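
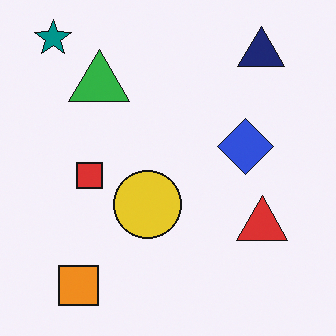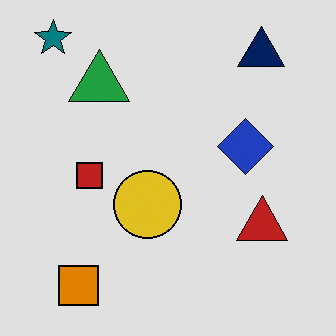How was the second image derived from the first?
It was posterized to a reduced palette.

Each flat color has snapped to a coarser quantized level — most visibly, the near-white background has dropped to a flat grey.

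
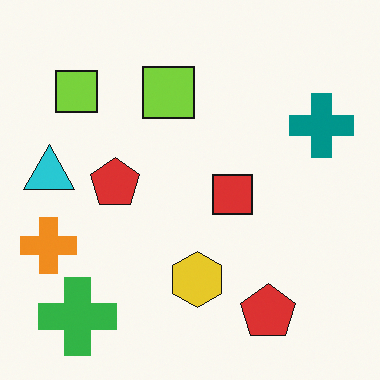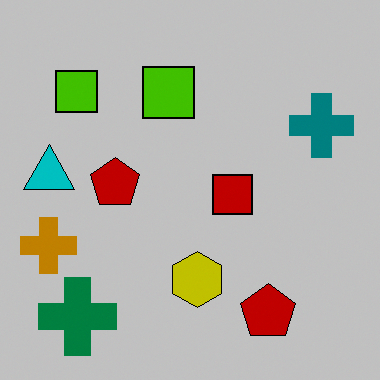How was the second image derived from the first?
The transformation is: heavily posterized to just a handful of flat colors.

Each flat color has snapped to a coarser quantized level — most visibly, the near-white background has dropped to a flat grey.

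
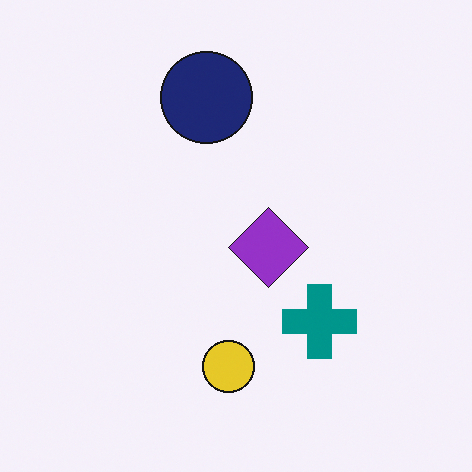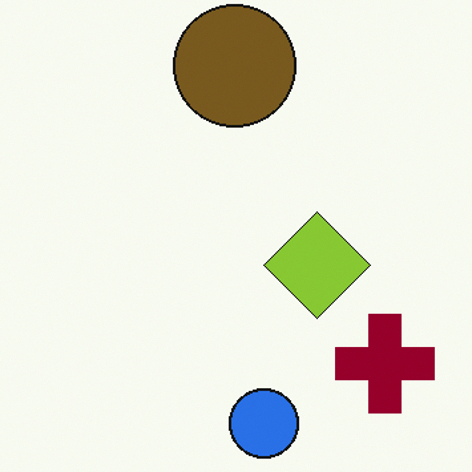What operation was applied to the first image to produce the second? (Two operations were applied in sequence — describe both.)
The second image is the first cropped to a modestly smaller region and rescaled, then hue-shifted through roughly half the color wheel.

The visible shapes are larger and the field of view is narrower; shapes near the original edges may be partly or wholly outside the frame — a crop-and-rescale. Every shape's color has rotated by the same amount around the hue wheel — a uniform hue shift.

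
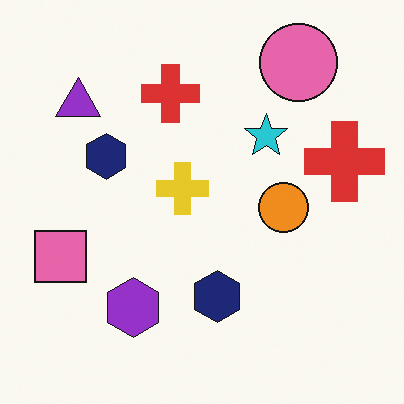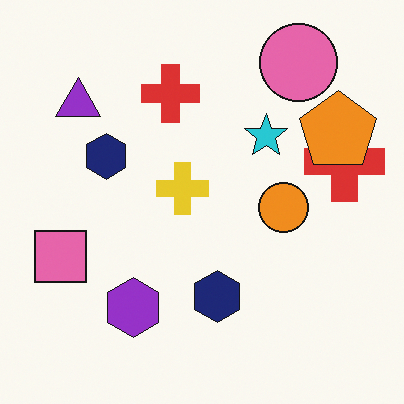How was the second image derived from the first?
The image was overlaid with an additional orange pentagon.

An orange pentagon appears in the second image that is absent from the first.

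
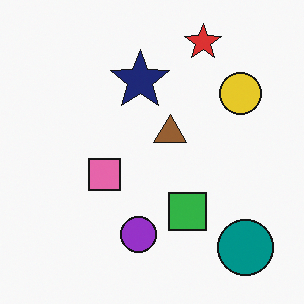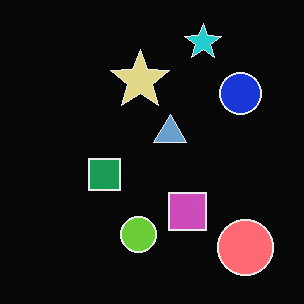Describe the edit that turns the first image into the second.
The image was color-inverted (negative).

The light background has become dark and every shape's color is its complement — a photographic negative.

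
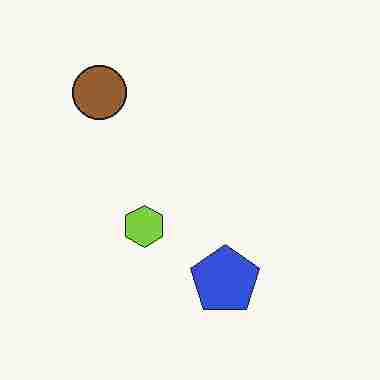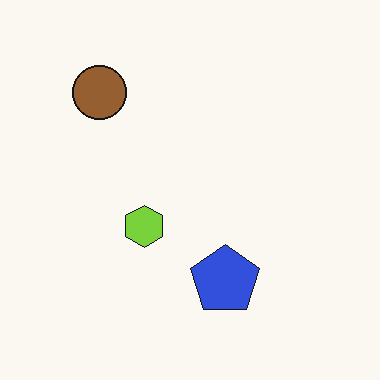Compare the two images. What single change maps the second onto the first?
This is the original image heavily JPEG-compressed with obvious blocking artifacts.

Blocky 8×8 compression artifacts appear around shape edges and the flat background shows ringing — characteristic JPEG degradation.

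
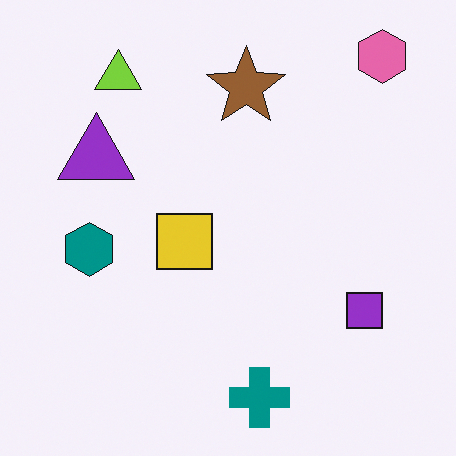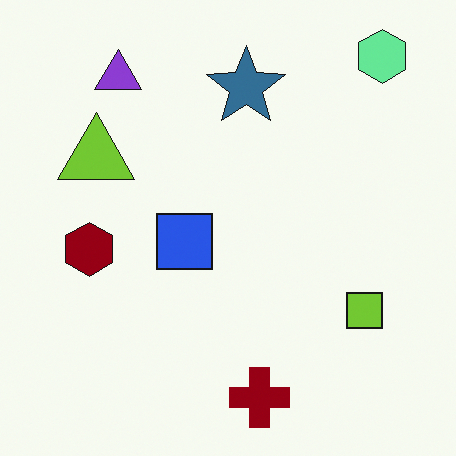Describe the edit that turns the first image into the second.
The transformation is: hue-shifted through roughly half the color wheel.

Every shape's color has rotated by the same amount around the hue wheel — a uniform hue shift.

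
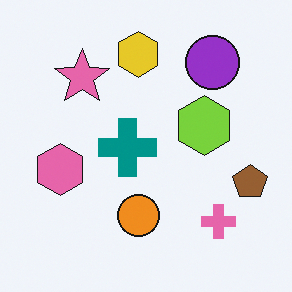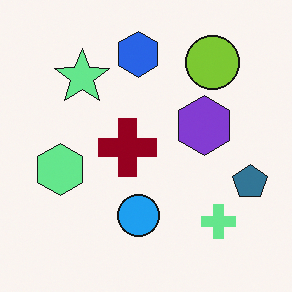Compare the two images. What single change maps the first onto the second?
The second image is the first hue-shifted by a large amount.

Every shape's color has rotated by the same amount around the hue wheel — a uniform hue shift.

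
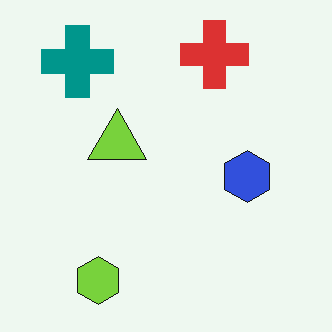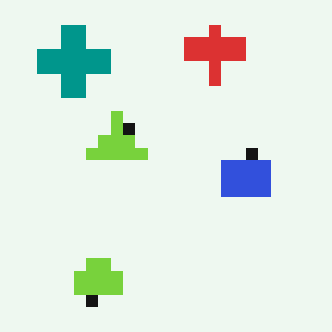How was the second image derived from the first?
The second image is the first coarsely pixelated.

Shapes are reduced to large square blocks; fine edges and outlines are lost — a downscale-then-upscale (mosaic) effect.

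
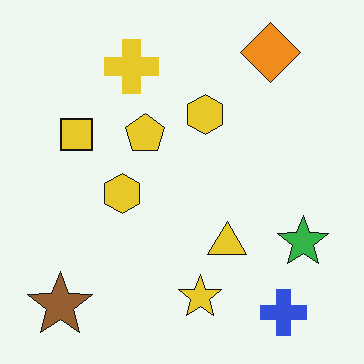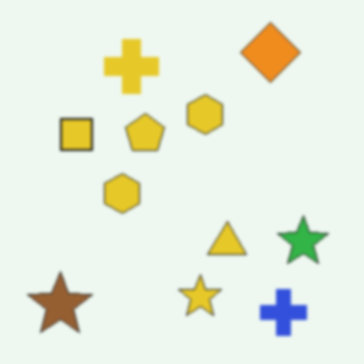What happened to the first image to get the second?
This is the original image lightly blurred.

Shape edges and outlines are uniformly softened across the whole image.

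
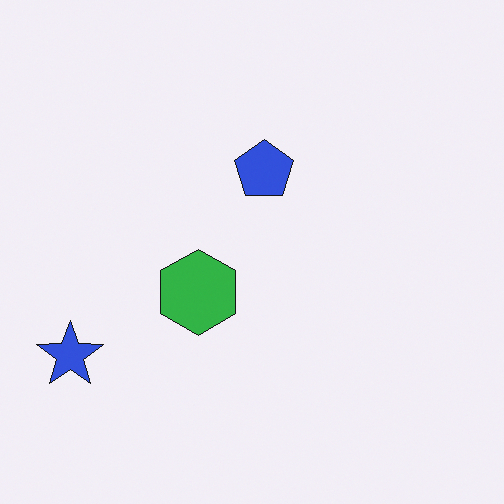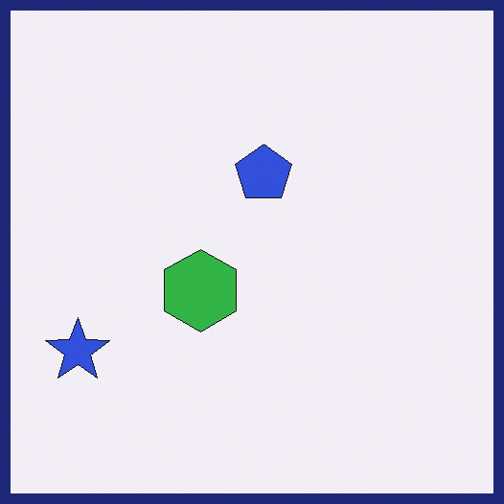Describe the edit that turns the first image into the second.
The transformation is: framed with a navy border.

A solid navy frame runs around the edge of the second image, with the content slightly shrunk inside it.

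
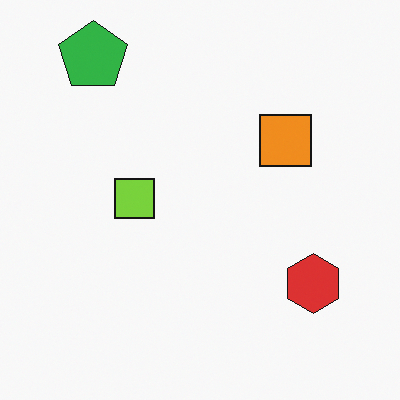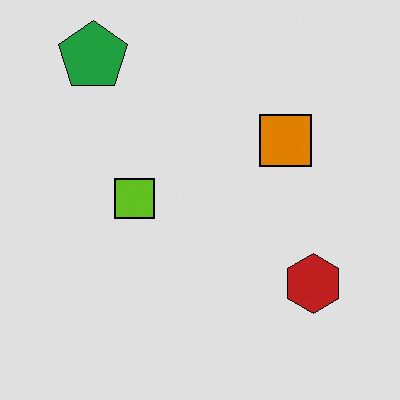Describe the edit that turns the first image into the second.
The image was posterized to a reduced palette.

Each flat color has snapped to a coarser quantized level — most visibly, the near-white background has dropped to a flat grey.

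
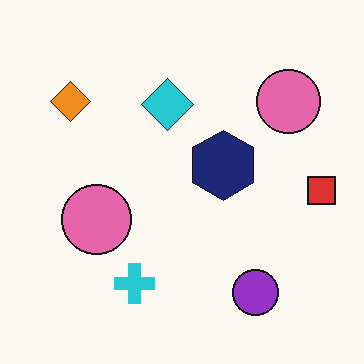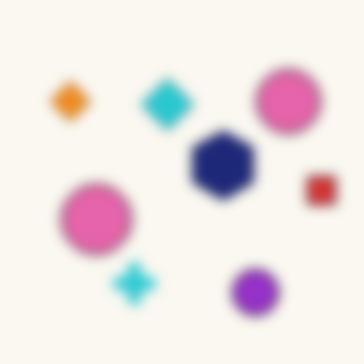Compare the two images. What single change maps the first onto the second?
The image was strongly gaussian-blurred.

Shape edges and outlines are uniformly softened across the whole image.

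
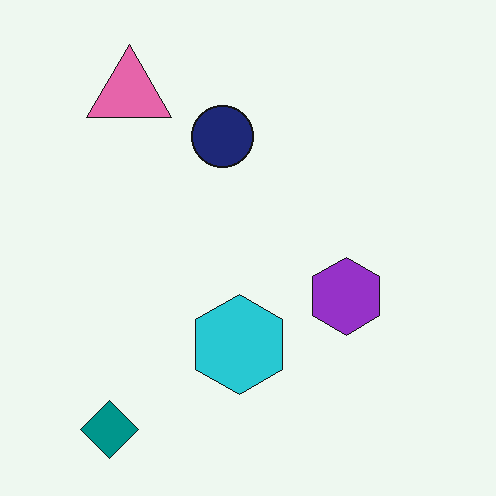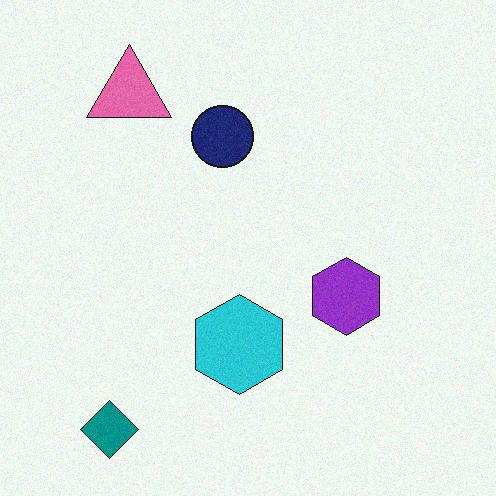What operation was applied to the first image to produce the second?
The transformation is: degraded with light additive noise.

Random speckle covers the whole image, including the flat background.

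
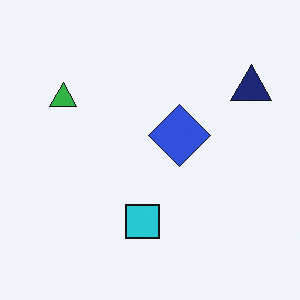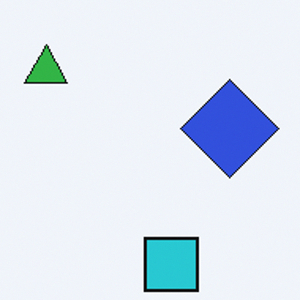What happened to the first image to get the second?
Cropped to a modestly smaller region and rescaled.

The visible shapes are larger and the field of view is narrower; shapes near the original edges may be partly or wholly outside the frame — a crop-and-rescale.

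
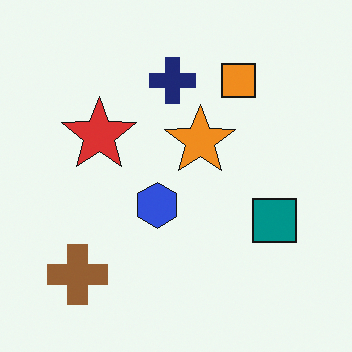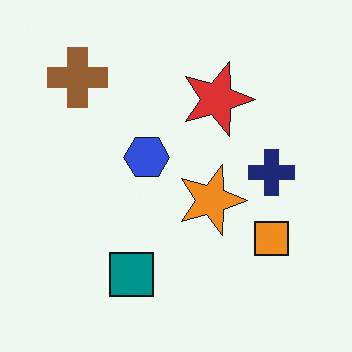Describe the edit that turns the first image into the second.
It was rotated 90° clockwise.

The brown cross sits in the bottom-left of the first image and the top-left of the second — consistent with a whole-image 90° clockwise rotation.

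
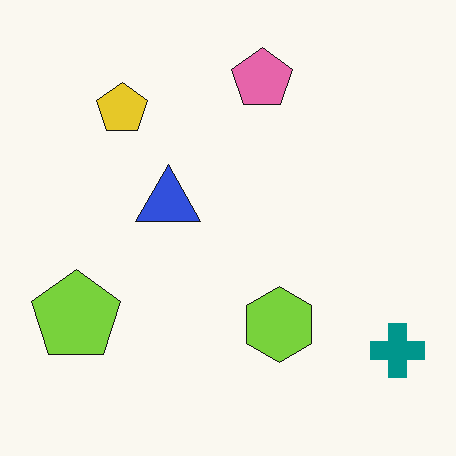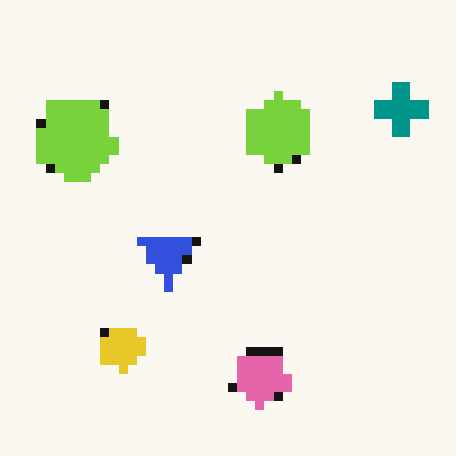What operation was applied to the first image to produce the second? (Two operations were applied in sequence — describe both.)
Flipped vertically (top ↔ bottom), then heavily pixelated into large blocks.

The pink pentagon is in the top of the first image and the bottom of the second — shapes on opposite sides of the horizontal midline have swapped in a mirror flip. Shapes are reduced to large square blocks; fine edges and outlines are lost — a downscale-then-upscale (mosaic) effect.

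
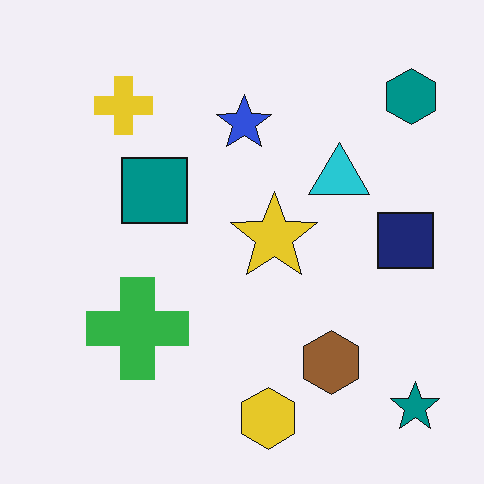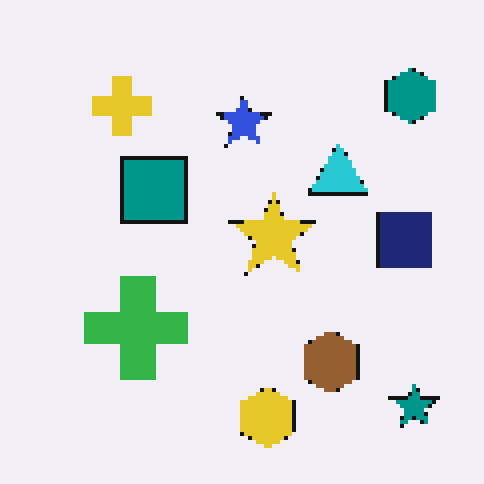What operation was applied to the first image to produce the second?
This is the original image lightly pixelated (a mild mosaic effect).

Shapes are reduced to large square blocks; fine edges and outlines are lost — a downscale-then-upscale (mosaic) effect.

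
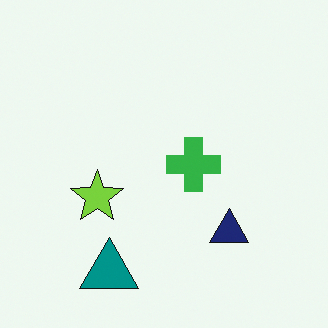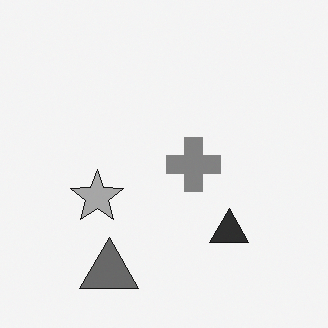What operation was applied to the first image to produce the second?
The second image is the first converted to grayscale.

All color is removed — every shape is now a shade of grey.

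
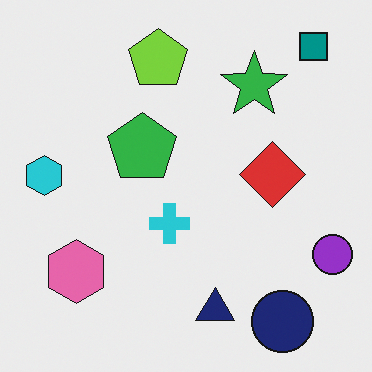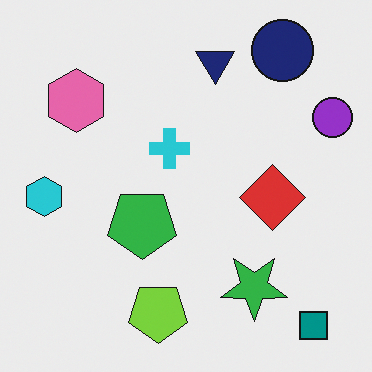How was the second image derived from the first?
Flipped vertically (top ↔ bottom).

The teal square is in the top-right of the first image and the bottom-right of the second — shapes on opposite sides of the horizontal midline have swapped in a mirror flip.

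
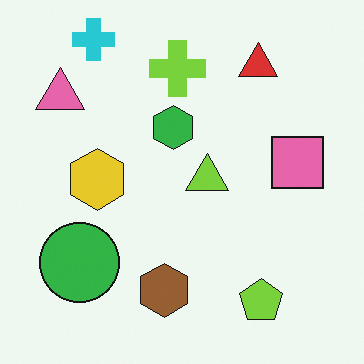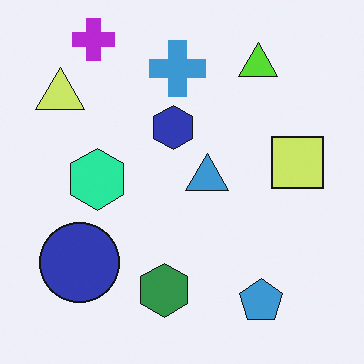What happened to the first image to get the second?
This is the original image hue-shifted through roughly a third of the color wheel.

Every shape's color has rotated by the same amount around the hue wheel — a uniform hue shift.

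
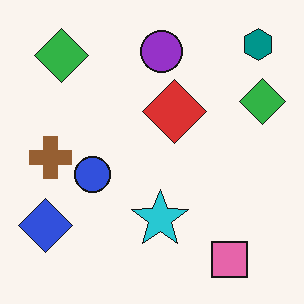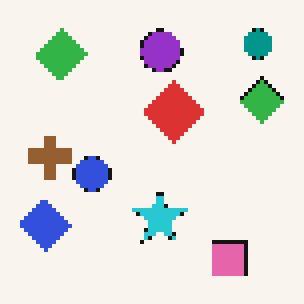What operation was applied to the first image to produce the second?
The transformation is: mildly pixelated.

Shapes are reduced to large square blocks; fine edges and outlines are lost — a downscale-then-upscale (mosaic) effect.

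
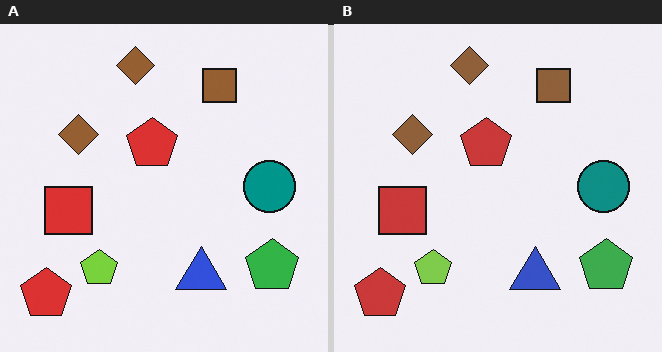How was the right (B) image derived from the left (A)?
The transformation is: slightly desaturated.

All colors are more muted and greyish — a global saturation change.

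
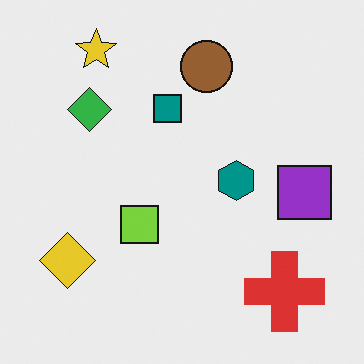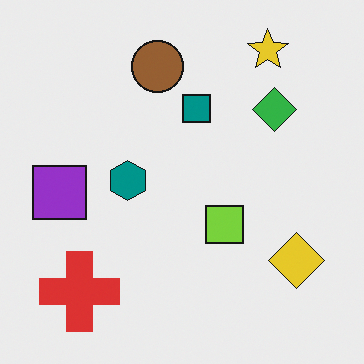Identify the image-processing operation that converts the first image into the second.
The second image is the first flipped horizontally (left ↔ right).

The purple square is in the right of the first image and the left of the second — shapes on opposite sides of the vertical midline have swapped in a mirror flip.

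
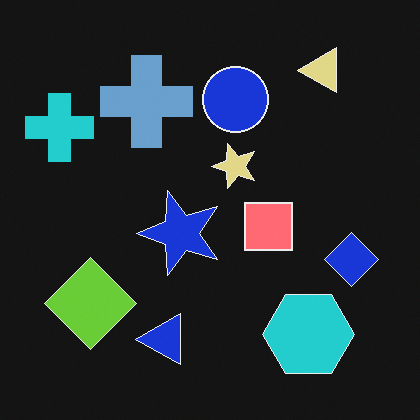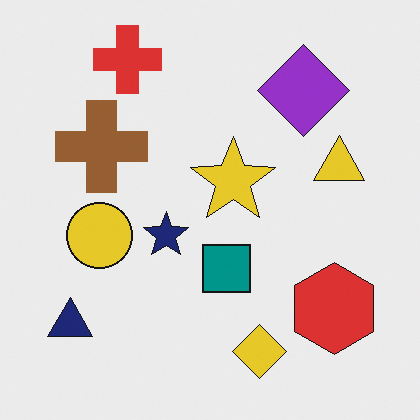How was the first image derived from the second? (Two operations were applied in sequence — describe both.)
It was transposed (reflected across the top-left ↔ bottom-right diagonal), then color-inverted (negative).

Shapes have swapped their row and column positions — what was in the top-right is now in the bottom-left — a diagonal reflection. The light background has become dark and every shape's color is its complement — a photographic negative.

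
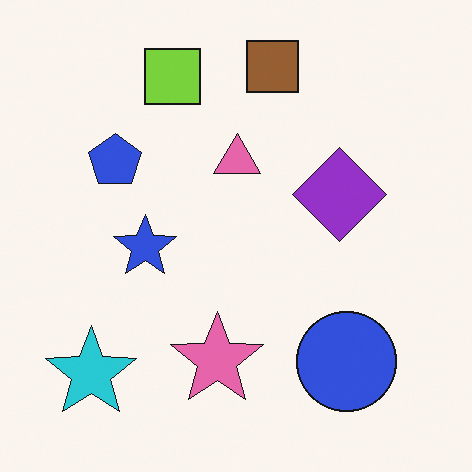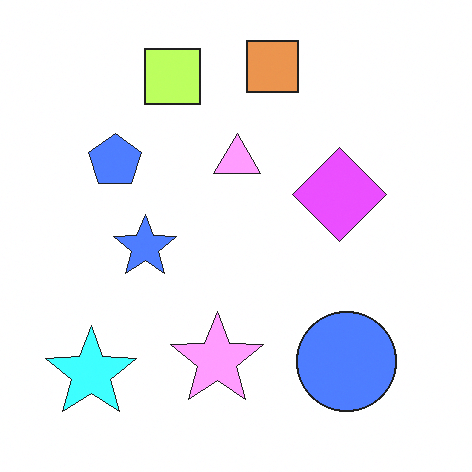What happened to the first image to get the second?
It was brightened a lot.

Every pixel — background and shapes alike — is uniformly brightened.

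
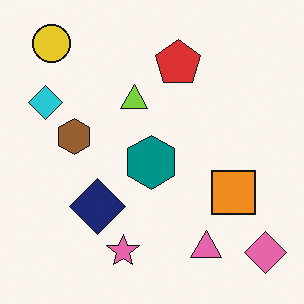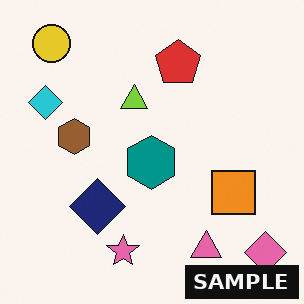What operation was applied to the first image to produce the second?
This is the original image watermarked with the text "SAMPLE" in the lower-right corner.

A dark label reading "SAMPLE" appears in the lower-right corner.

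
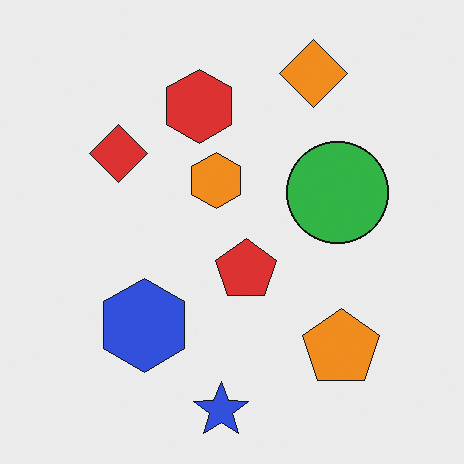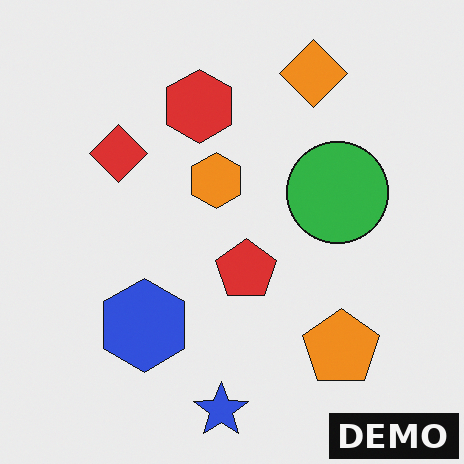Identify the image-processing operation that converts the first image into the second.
This is the original image watermarked with the text "DEMO" in the lower-right corner.

A dark label reading "DEMO" appears in the lower-right corner.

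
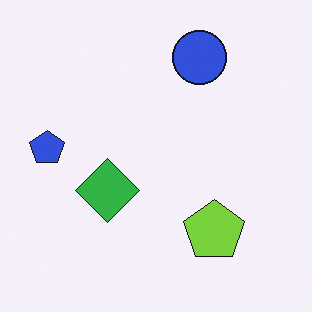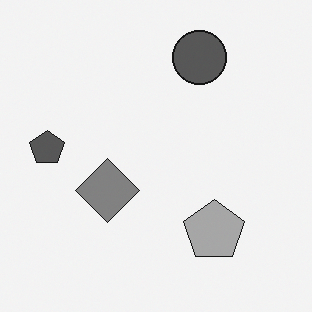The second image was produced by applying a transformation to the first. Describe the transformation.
The transformation is: converted to grayscale.

All color is removed — every shape is now a shade of grey.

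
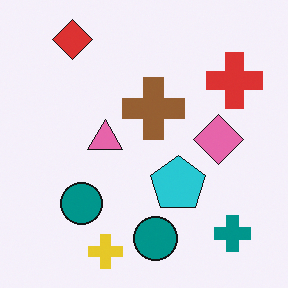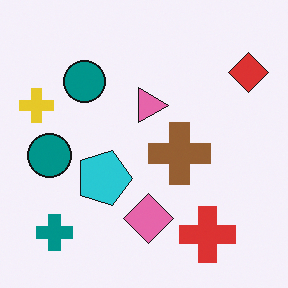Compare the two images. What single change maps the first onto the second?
Rotated 90° clockwise.

The red diamond sits in the top-left of the first image and the top-right of the second — consistent with a whole-image 90° clockwise rotation.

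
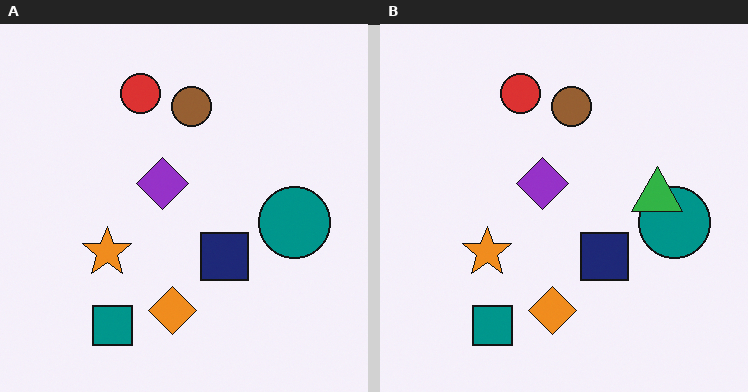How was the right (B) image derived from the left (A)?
The image was overlaid with an additional green triangle.

A green triangle appears in the right (B) image that is absent from the left (A).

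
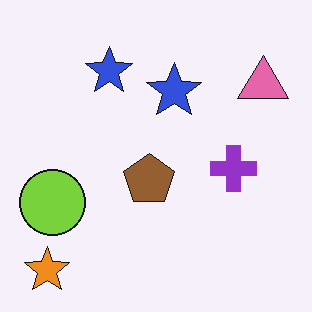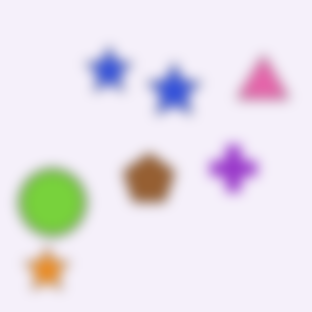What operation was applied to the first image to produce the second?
Strongly gaussian-blurred.

Shape edges and outlines are uniformly softened across the whole image.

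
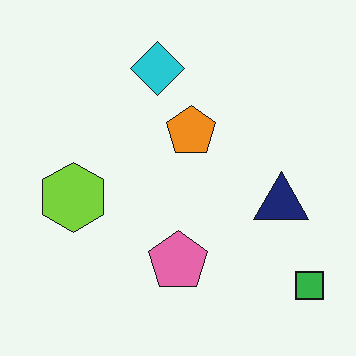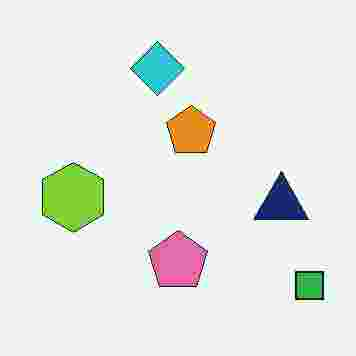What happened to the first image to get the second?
The second image is the first degraded with heavy JPEG compression.

Blocky 8×8 compression artifacts appear around shape edges and the flat background shows ringing — characteristic JPEG degradation.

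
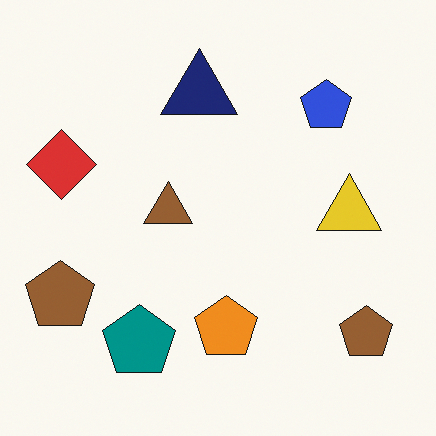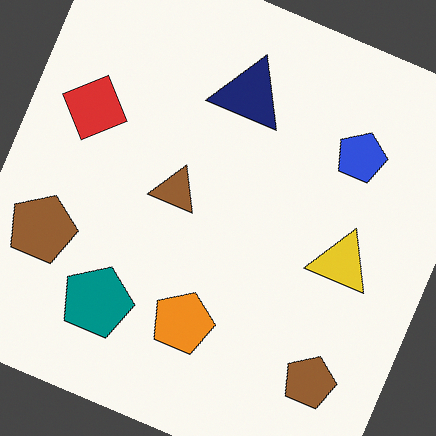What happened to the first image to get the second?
It was rotated clockwise by a moderate amount.

Every shape is tilted by the same angle and the image corners show triangular fill wedges — a whole-image rotation by a non-right angle.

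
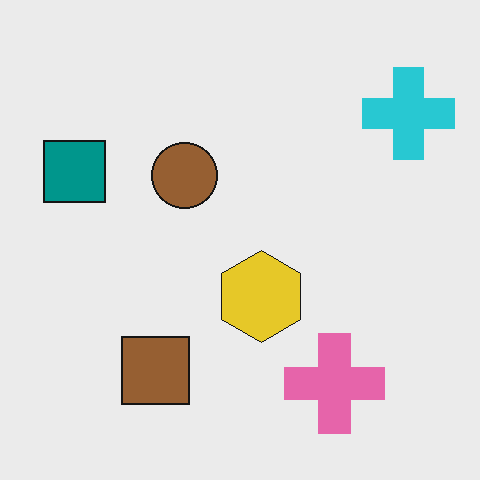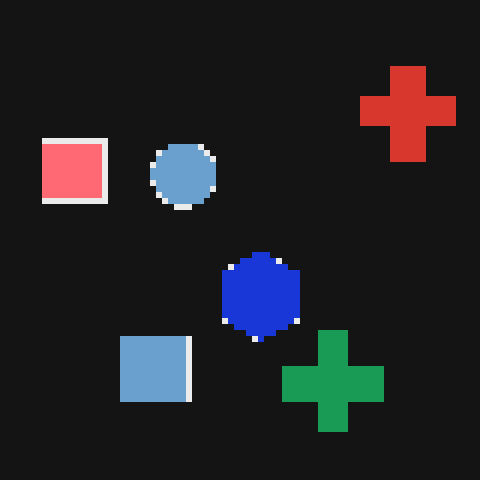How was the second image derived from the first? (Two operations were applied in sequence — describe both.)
It was color-inverted (negative), then pixelated into visible square blocks.

The light background has become dark and every shape's color is its complement — a photographic negative. Shapes are reduced to large square blocks; fine edges and outlines are lost — a downscale-then-upscale (mosaic) effect.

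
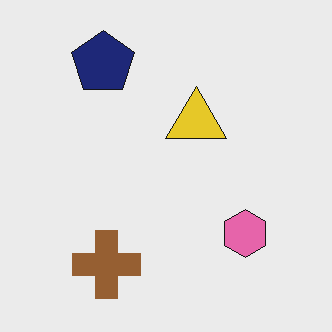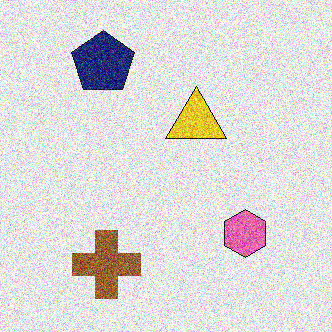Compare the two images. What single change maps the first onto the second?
The transformation is: degraded with strong gaussian noise.

Random speckle covers the whole image, including the flat background.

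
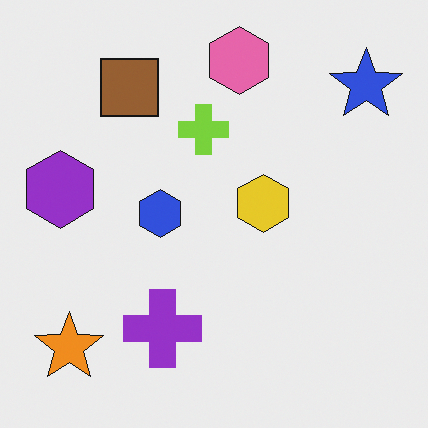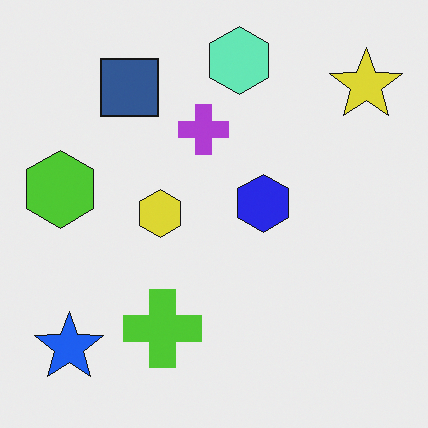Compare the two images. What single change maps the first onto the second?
The image was hue-shifted through roughly half the color wheel.

Every shape's color has rotated by the same amount around the hue wheel — a uniform hue shift.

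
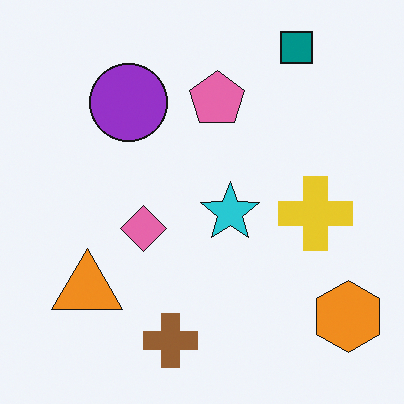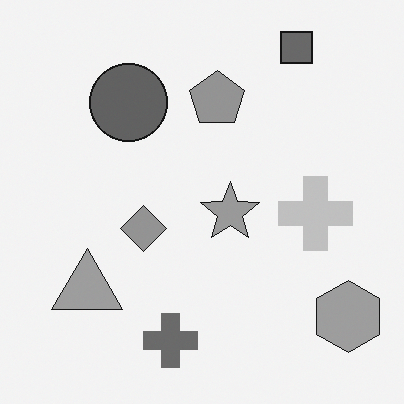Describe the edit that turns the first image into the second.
The second image is the first converted to grayscale.

All color is removed — every shape is now a shade of grey.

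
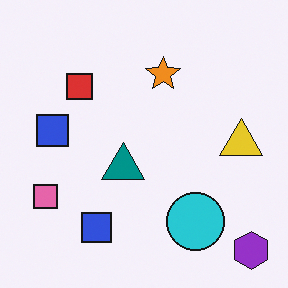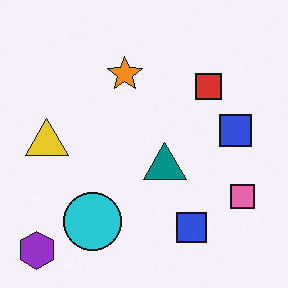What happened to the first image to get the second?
Flipped horizontally (left ↔ right).

The purple hexagon is in the bottom-right of the first image and the bottom-left of the second — shapes on opposite sides of the vertical midline have swapped in a mirror flip.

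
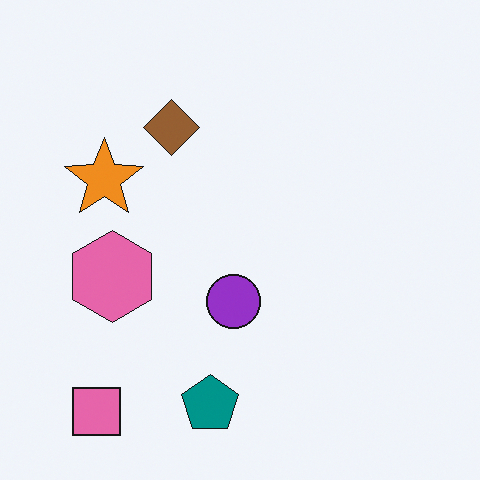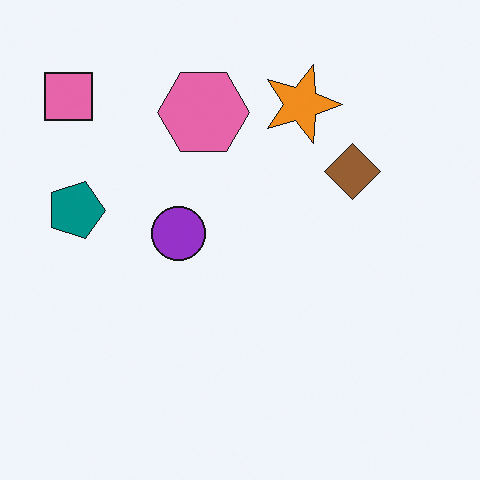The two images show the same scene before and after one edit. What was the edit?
This is the original image rotated 90° clockwise.

The pink square sits in the bottom-left of the first image and the top-left of the second — consistent with a whole-image 90° clockwise rotation.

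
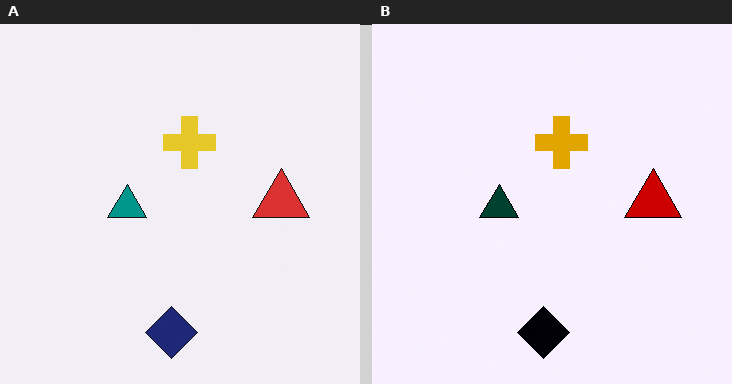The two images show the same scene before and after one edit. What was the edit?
Boosted in contrast.

Tones are pushed away from mid-grey across the whole image — a global contrast change.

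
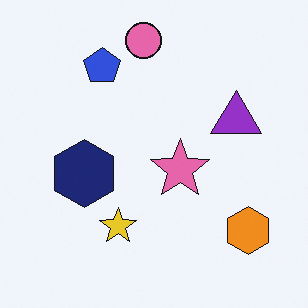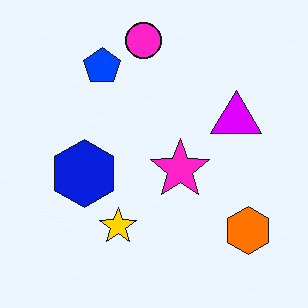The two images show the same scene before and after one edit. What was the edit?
The image was made much more vivid (saturation change).

All colors are more vivid — a global saturation change.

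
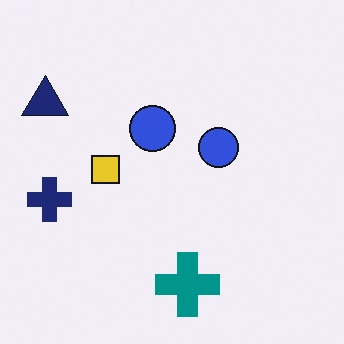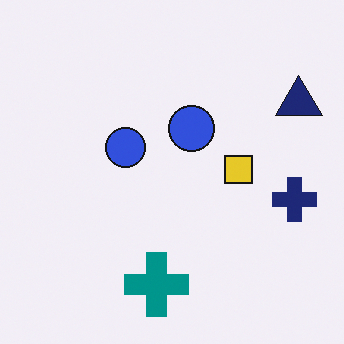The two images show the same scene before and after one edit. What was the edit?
The transformation is: flipped horizontally (left ↔ right).

The navy triangle is in the top-left of the first image and the top-right of the second — shapes on opposite sides of the vertical midline have swapped in a mirror flip.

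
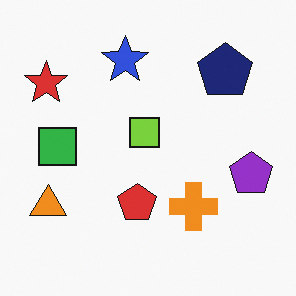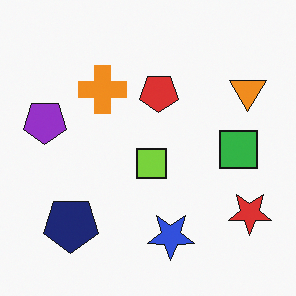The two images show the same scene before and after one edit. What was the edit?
The transformation is: rotated 180°.

The red star sits in the top-left of the first image and the bottom-right of the second — consistent with a whole-image 180° rotation.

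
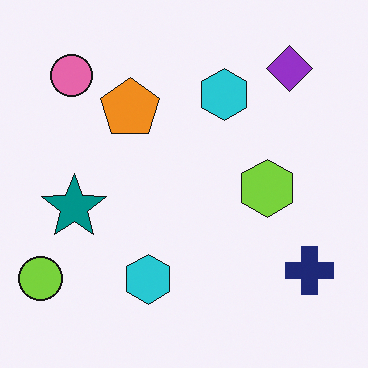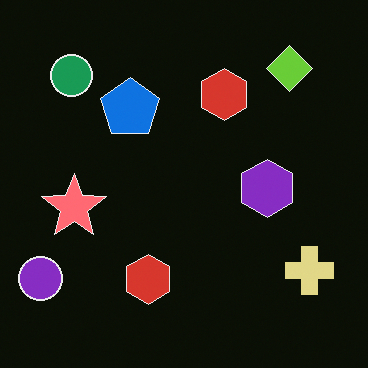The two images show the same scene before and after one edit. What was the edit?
Color-inverted (negative).

The light background has become dark and every shape's color is its complement — a photographic negative.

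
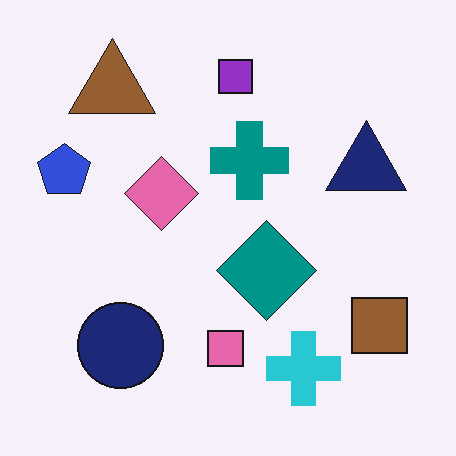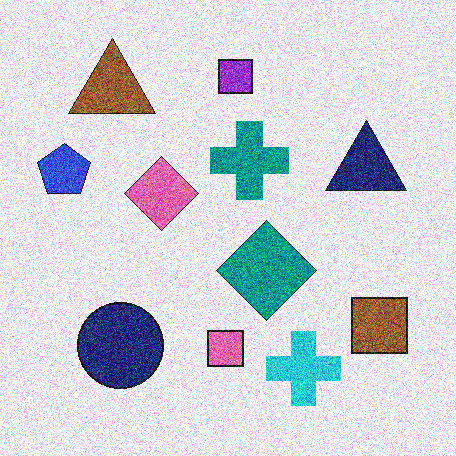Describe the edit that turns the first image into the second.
The image was degraded with heavy additive noise.

Random speckle covers the whole image, including the flat background.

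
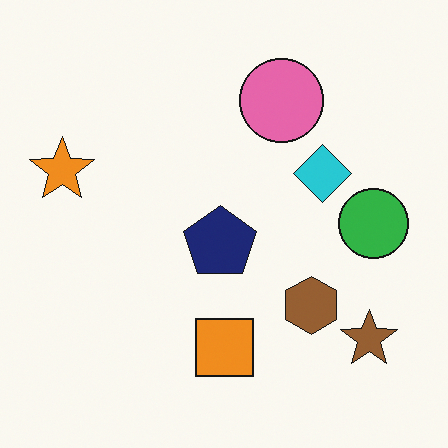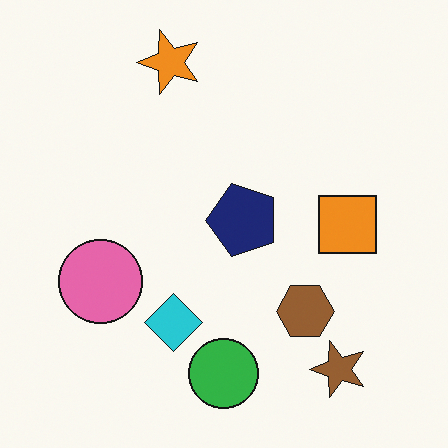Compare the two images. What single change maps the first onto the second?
The transformation is: transposed (reflected across the top-left ↔ bottom-right diagonal).

Shapes have swapped their row and column positions — what was in the top-right is now in the bottom-left — a diagonal reflection.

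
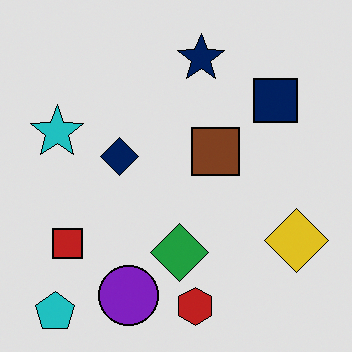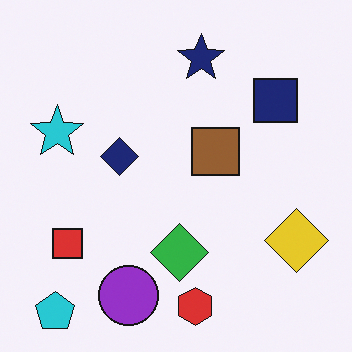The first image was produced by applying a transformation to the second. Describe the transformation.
The first image is the second moderately posterized.

Each flat color has snapped to a coarser quantized level — most visibly, the near-white background has dropped to a flat grey.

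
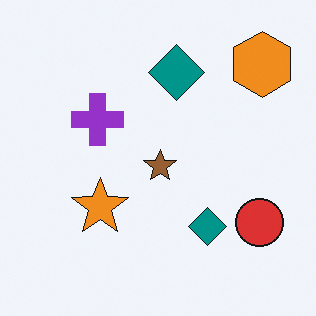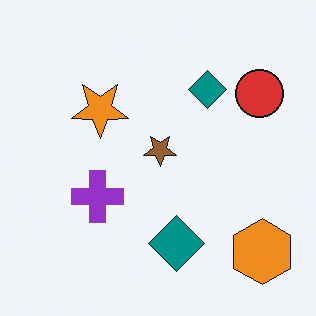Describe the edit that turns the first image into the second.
The transformation is: flipped vertically (top ↔ bottom).

The orange hexagon is in the top-right of the first image and the bottom-right of the second — shapes on opposite sides of the horizontal midline have swapped in a mirror flip.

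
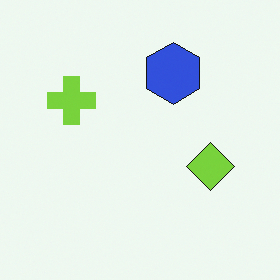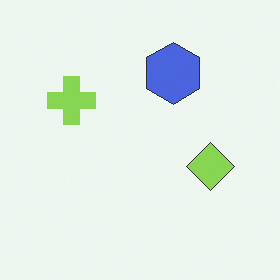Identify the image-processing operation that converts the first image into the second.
This is the original image given slightly reduced contrast.

Tones are pushed toward mid-grey across the whole image — a global contrast change.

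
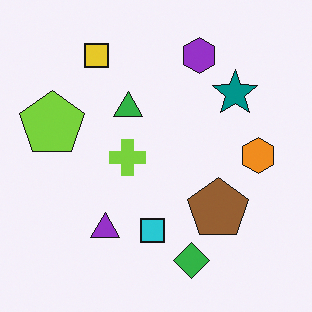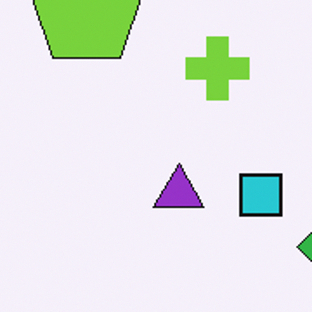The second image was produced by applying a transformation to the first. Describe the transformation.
The second image is the first cropped to a noticeably smaller region and rescaled.

The visible shapes are larger and the field of view is narrower; shapes near the original edges may be partly or wholly outside the frame — a crop-and-rescale.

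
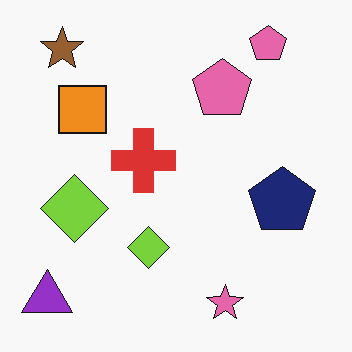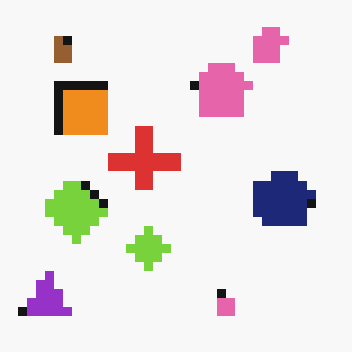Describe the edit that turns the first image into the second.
The second image is the first heavily pixelated into large blocks.

Shapes are reduced to large square blocks; fine edges and outlines are lost — a downscale-then-upscale (mosaic) effect.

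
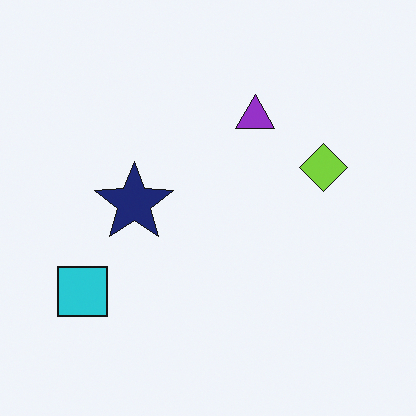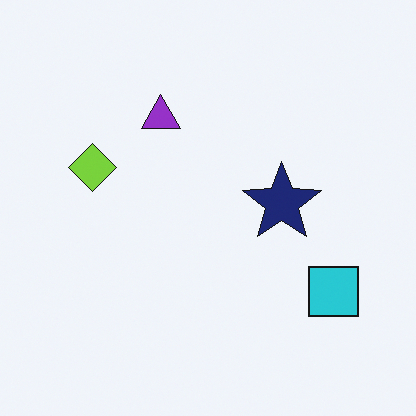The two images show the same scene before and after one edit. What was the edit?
The transformation is: flipped horizontally (left ↔ right).

The cyan square is in the bottom-left of the first image and the bottom-right of the second — shapes on opposite sides of the vertical midline have swapped in a mirror flip.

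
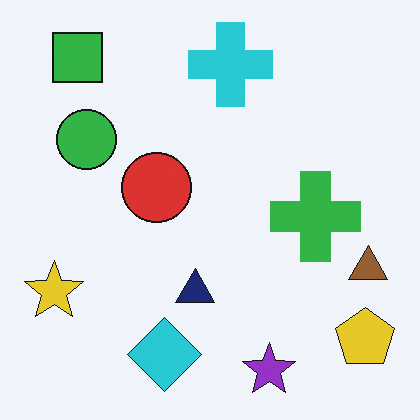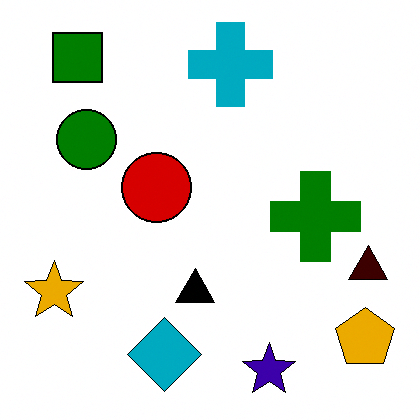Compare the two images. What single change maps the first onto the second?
The second image is the first given much higher contrast.

Tones are pushed away from mid-grey across the whole image — a global contrast change.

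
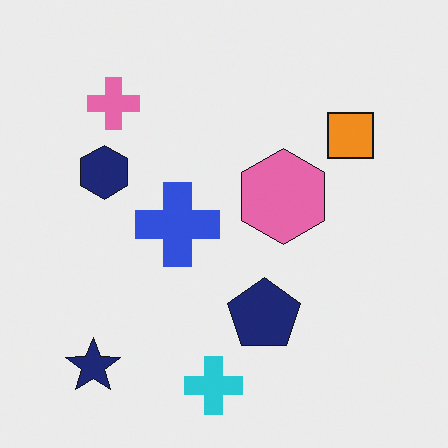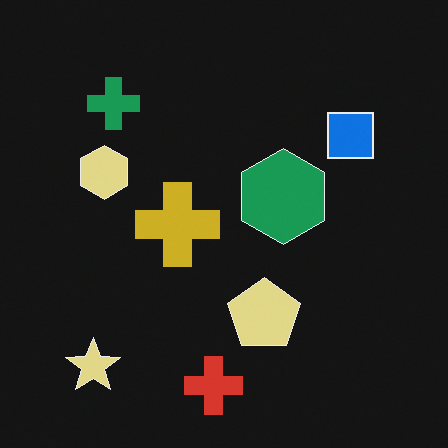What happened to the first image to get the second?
This is the original image color-inverted (negative).

The light background has become dark and every shape's color is its complement — a photographic negative.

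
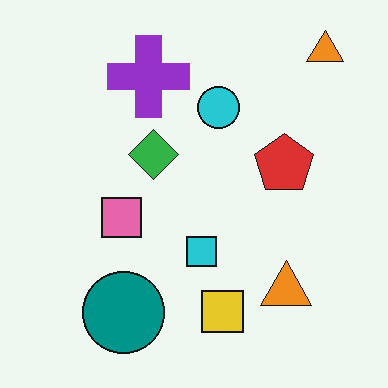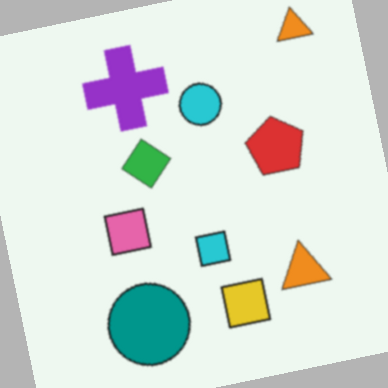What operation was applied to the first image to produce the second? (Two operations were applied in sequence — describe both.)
The second image is the first slightly softened, then rotated counter-clockwise by a few degrees.

Shape edges and outlines are uniformly softened across the whole image. Every shape is tilted by the same angle and the image corners show triangular fill wedges — a whole-image rotation by a non-right angle.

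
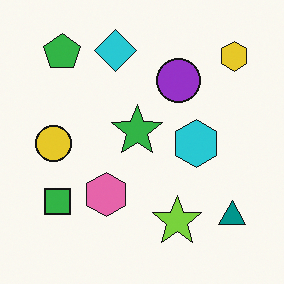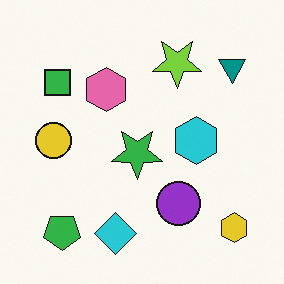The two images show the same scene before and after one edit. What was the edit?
The transformation is: flipped vertically (top ↔ bottom).

The cyan diamond is in the top of the first image and the bottom of the second — shapes on opposite sides of the horizontal midline have swapped in a mirror flip.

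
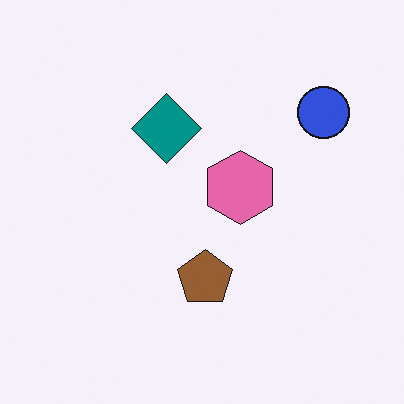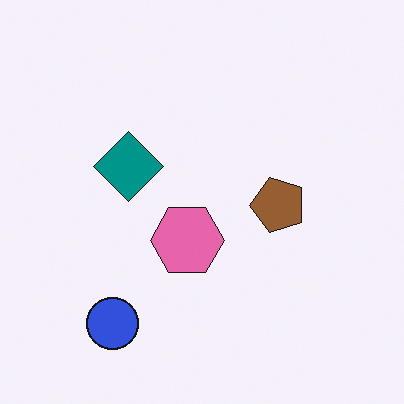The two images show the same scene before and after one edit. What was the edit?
The second image is the first transposed (reflected across the top-left ↔ bottom-right diagonal).

Shapes have swapped their row and column positions — what was in the top-right is now in the bottom-left — a diagonal reflection.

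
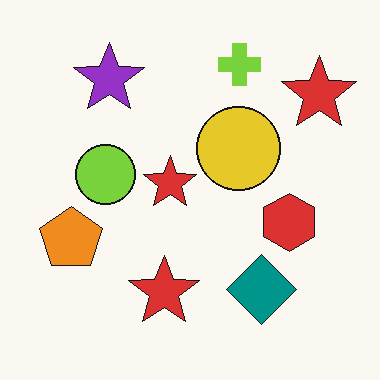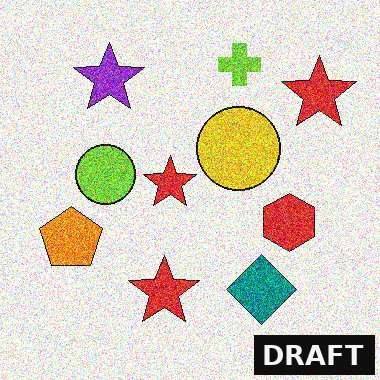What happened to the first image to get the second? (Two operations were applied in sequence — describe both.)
Degraded with heavy additive noise, then watermarked with the text "DRAFT" in the lower-right corner.

Random speckle covers the whole image, including the flat background. A dark label reading "DRAFT" appears in the lower-right corner.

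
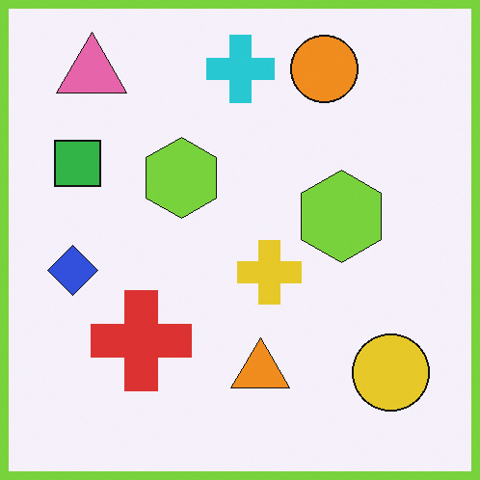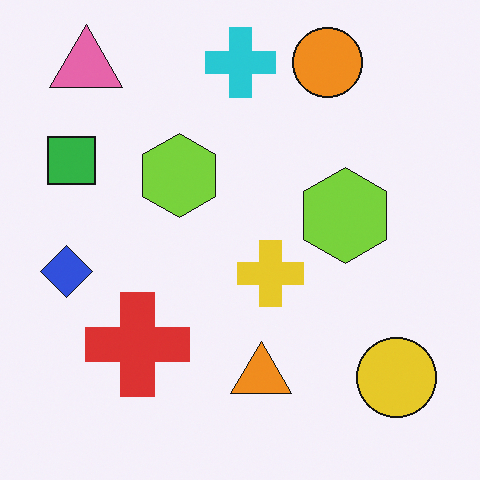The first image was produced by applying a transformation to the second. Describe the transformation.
The first image is the second framed with a lime border.

A solid lime frame runs around the edge of the first image, with the content slightly shrunk inside it.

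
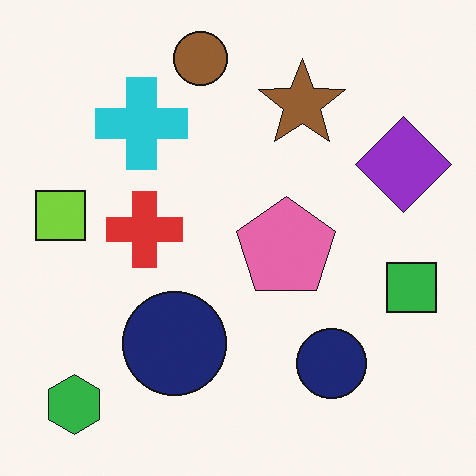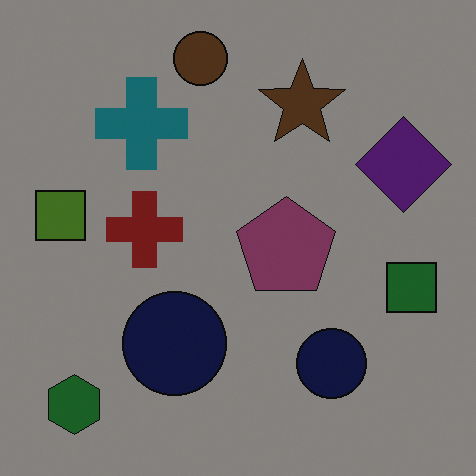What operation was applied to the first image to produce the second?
This is the original image darkened a lot.

Every pixel — background and shapes alike — is uniformly darkened.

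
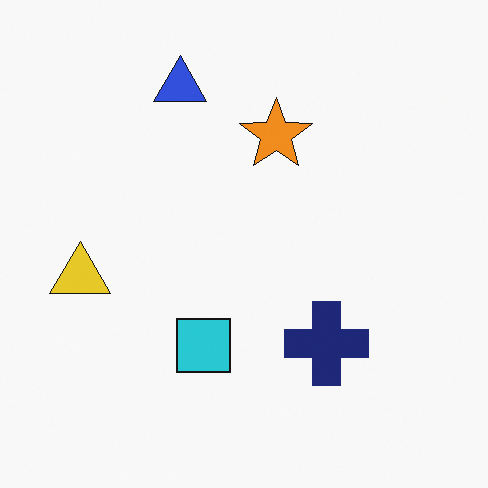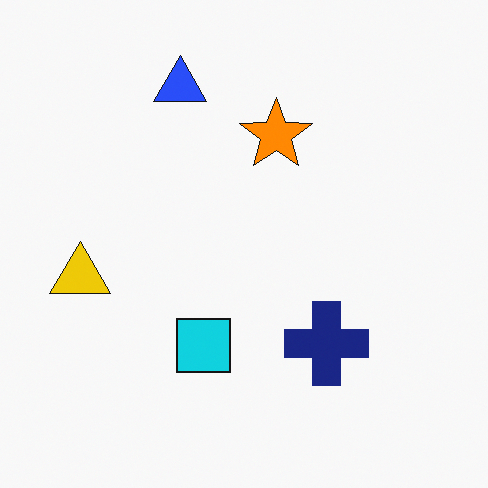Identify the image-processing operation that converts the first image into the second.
The image was slightly oversaturated.

All colors are more vivid — a global saturation change.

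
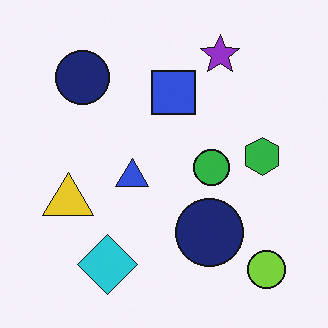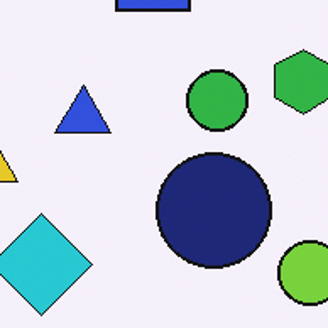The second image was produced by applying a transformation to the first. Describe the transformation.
This is the original image cropped to a noticeably smaller region and rescaled.

The visible shapes are larger and the field of view is narrower; shapes near the original edges may be partly or wholly outside the frame — a crop-and-rescale.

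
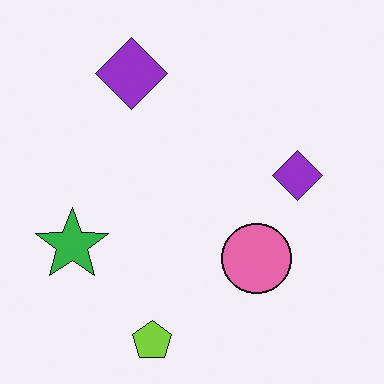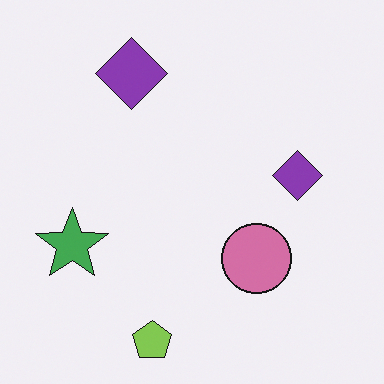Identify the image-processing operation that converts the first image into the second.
This is the original image slightly desaturated.

All colors are more muted and greyish — a global saturation change.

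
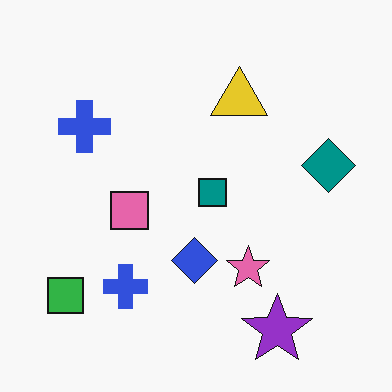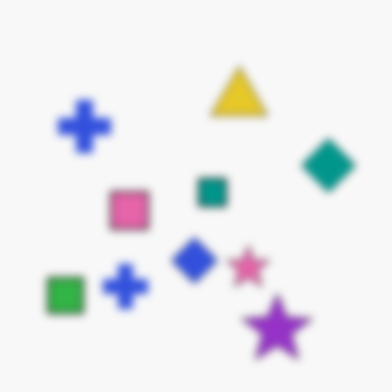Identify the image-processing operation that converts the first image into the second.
The second image is the first moderately blurred.

Shape edges and outlines are uniformly softened across the whole image.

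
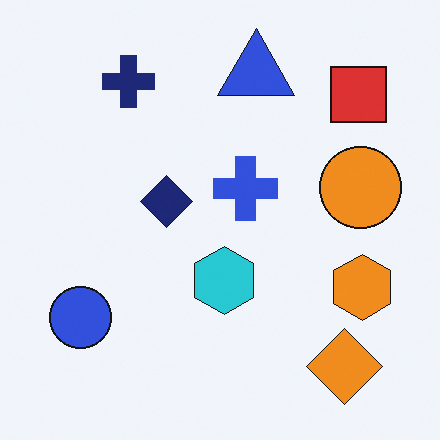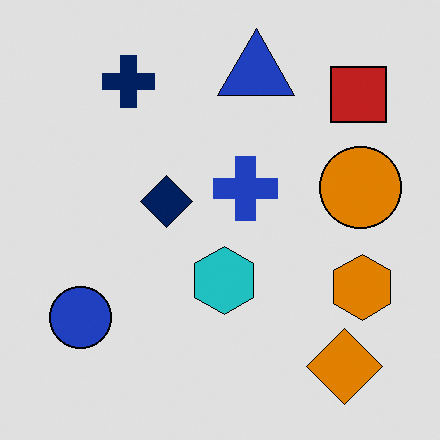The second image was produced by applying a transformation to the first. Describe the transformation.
Moderately posterized.

Each flat color has snapped to a coarser quantized level — most visibly, the near-white background has dropped to a flat grey.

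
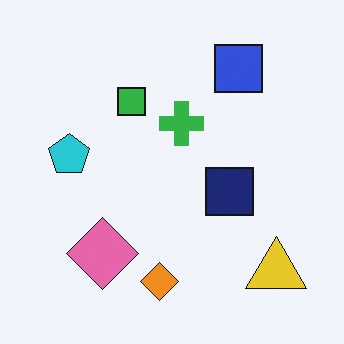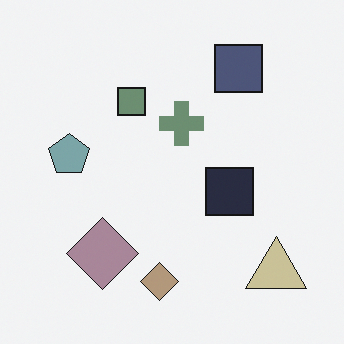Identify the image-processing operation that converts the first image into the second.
The second image is the first heavily desaturated.

All colors are more muted and greyish — a global saturation change.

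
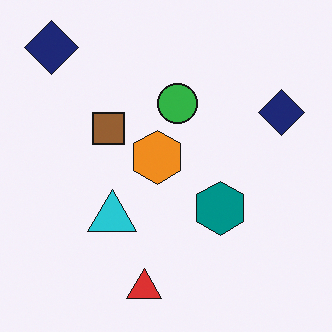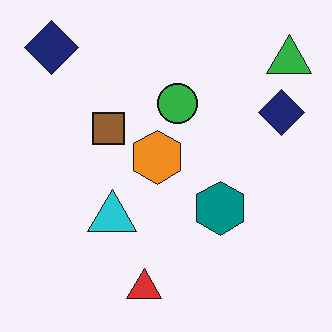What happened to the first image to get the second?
The image was overlaid with an additional green triangle.

A green triangle appears in the second image that is absent from the first.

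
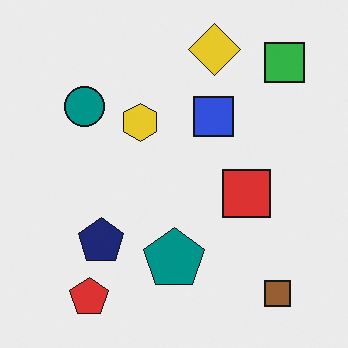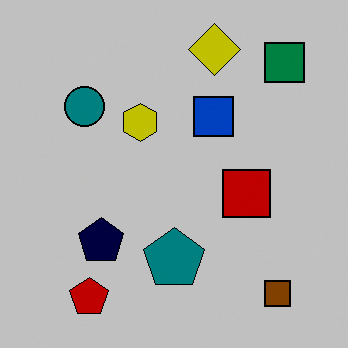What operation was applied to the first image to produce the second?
The transformation is: heavily posterized to just a handful of flat colors.

Each flat color has snapped to a coarser quantized level — most visibly, the near-white background has dropped to a flat grey.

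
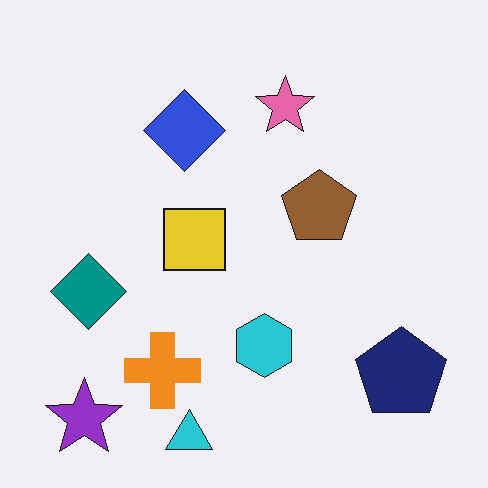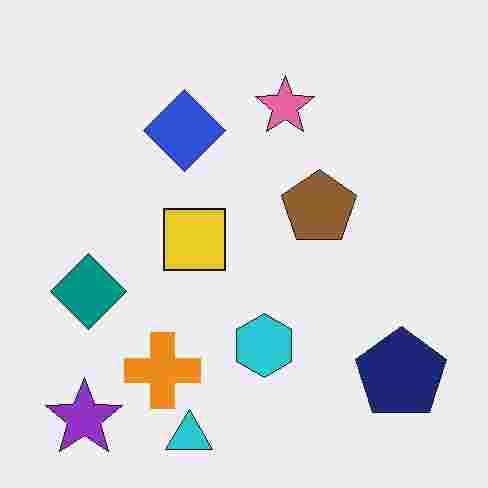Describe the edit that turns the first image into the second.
The second image is the first heavily JPEG-compressed with obvious blocking artifacts.

Blocky 8×8 compression artifacts appear around shape edges and the flat background shows ringing — characteristic JPEG degradation.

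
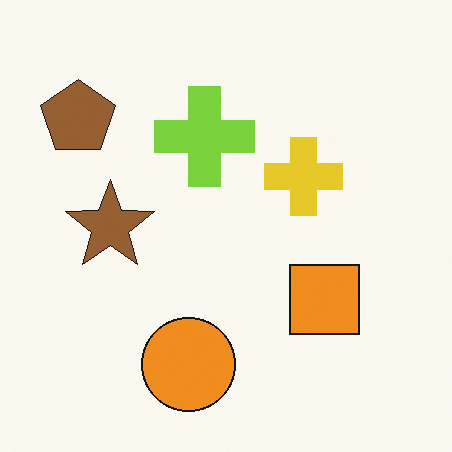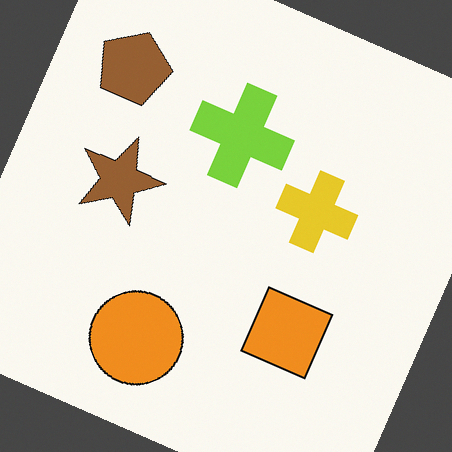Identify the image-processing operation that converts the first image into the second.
It was rotated clockwise by a clearly visible amount.

Every shape is tilted by the same angle and the image corners show triangular fill wedges — a whole-image rotation by a non-right angle.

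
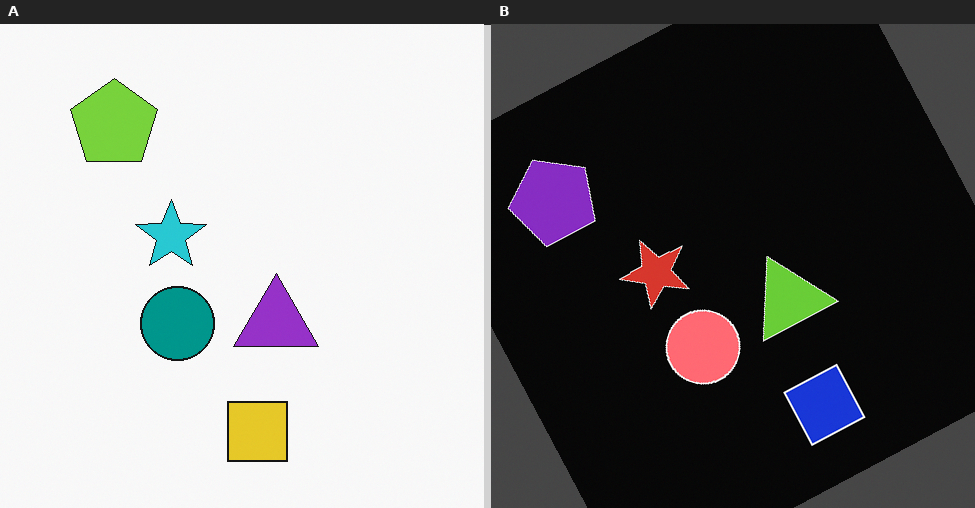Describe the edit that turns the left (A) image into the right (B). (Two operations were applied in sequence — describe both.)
The image was color-inverted (negative), then rotated counter-clockwise by a moderate amount.

The light background has become dark and every shape's color is its complement — a photographic negative. Every shape is tilted by the same angle and the image corners show triangular fill wedges — a whole-image rotation by a non-right angle.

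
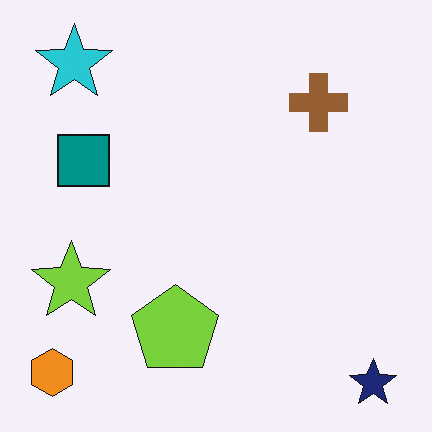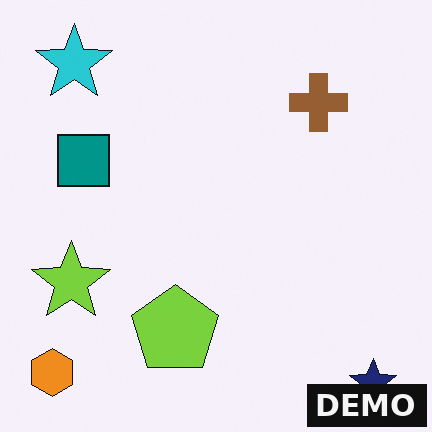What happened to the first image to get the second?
The transformation is: watermarked with the text "DEMO" in the lower-right corner.

A dark label reading "DEMO" appears in the lower-right corner.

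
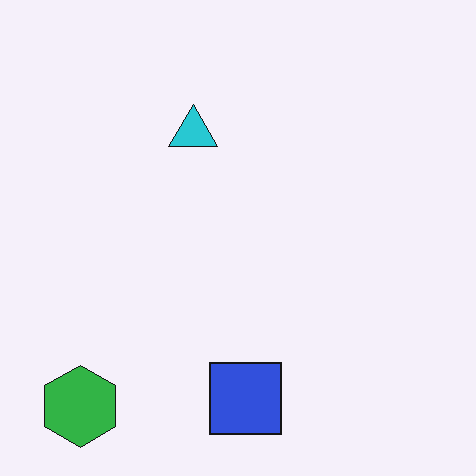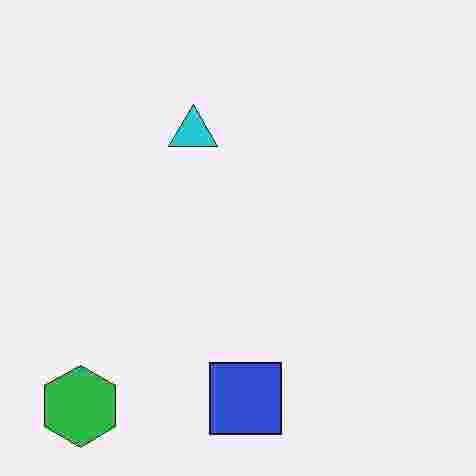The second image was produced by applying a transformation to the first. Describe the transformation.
The image was heavily JPEG-compressed with obvious blocking artifacts.

Blocky 8×8 compression artifacts appear around shape edges and the flat background shows ringing — characteristic JPEG degradation.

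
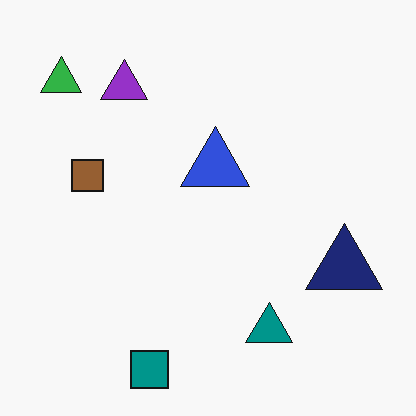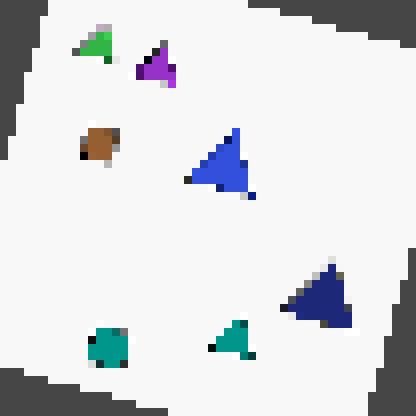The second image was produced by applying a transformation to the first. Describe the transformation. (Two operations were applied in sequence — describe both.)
This is the original image rotated clockwise by a clearly visible amount, then pixelated into visible square blocks.

Every shape is tilted by the same angle and the image corners show triangular fill wedges — a whole-image rotation by a non-right angle. Shapes are reduced to large square blocks; fine edges and outlines are lost — a downscale-then-upscale (mosaic) effect.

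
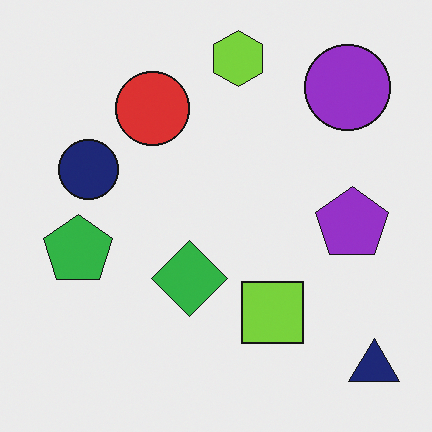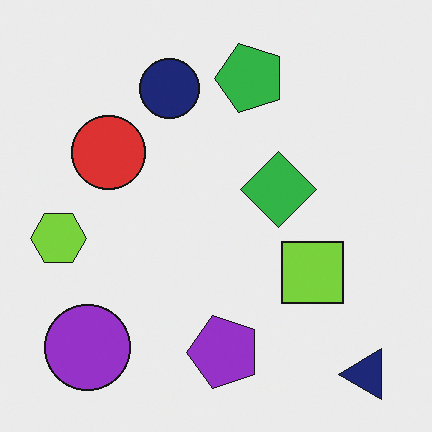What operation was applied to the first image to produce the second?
It was transposed (reflected across the top-left ↔ bottom-right diagonal).

Shapes have swapped their row and column positions — what was in the top-right is now in the bottom-left — a diagonal reflection.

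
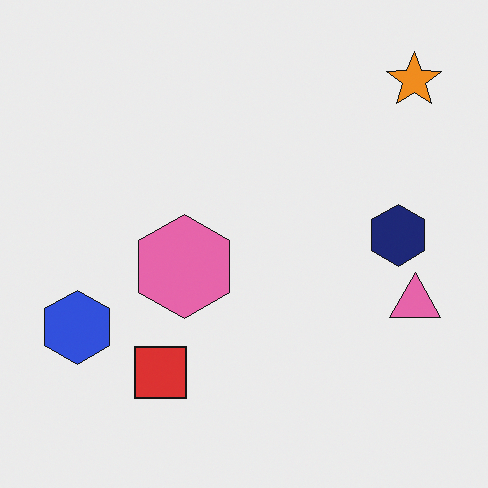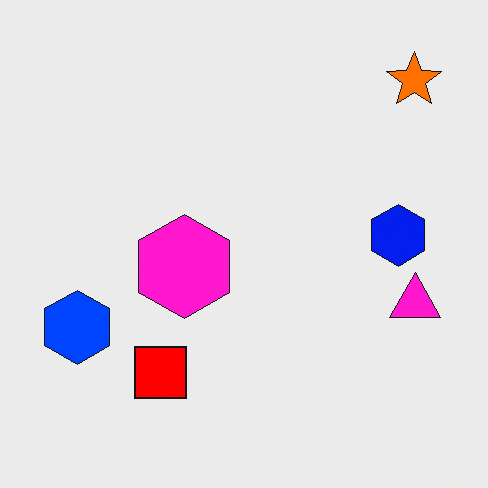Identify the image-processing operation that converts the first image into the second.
The image was made much more vivid (saturation change).

All colors are more vivid — a global saturation change.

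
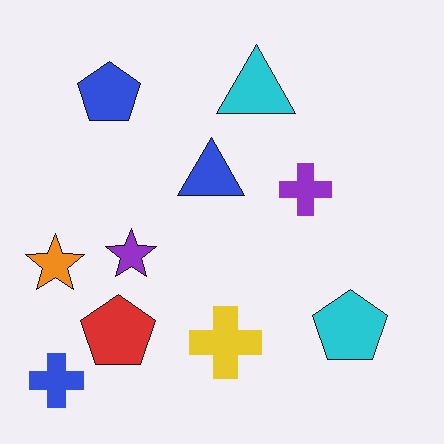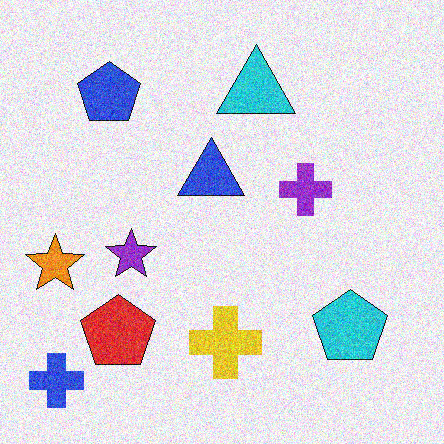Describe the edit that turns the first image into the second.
The image was degraded with visible gaussian noise.

Random speckle covers the whole image, including the flat background.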